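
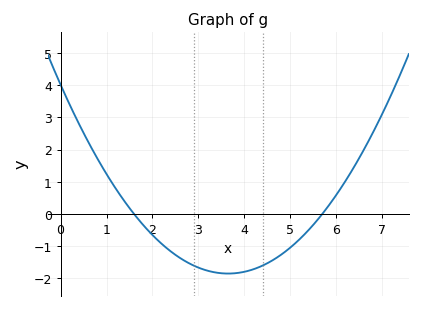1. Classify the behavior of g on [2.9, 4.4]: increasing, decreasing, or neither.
neither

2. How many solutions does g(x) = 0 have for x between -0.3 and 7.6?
2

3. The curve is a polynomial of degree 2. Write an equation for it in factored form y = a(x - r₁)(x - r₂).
y = 0.44(x - 1.6)(x - 5.7)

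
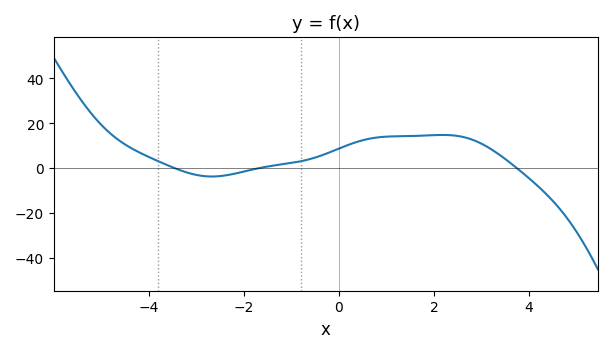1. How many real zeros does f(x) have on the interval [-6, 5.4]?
3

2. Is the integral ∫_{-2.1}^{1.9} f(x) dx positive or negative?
positive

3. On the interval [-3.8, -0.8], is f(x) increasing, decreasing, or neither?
neither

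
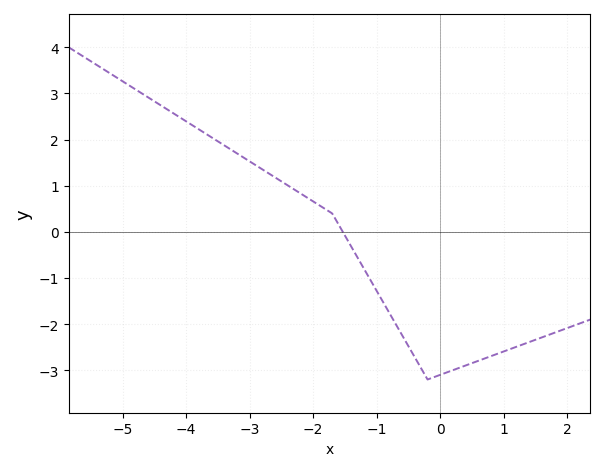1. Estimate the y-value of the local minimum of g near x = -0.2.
-3.2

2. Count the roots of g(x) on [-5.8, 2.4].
1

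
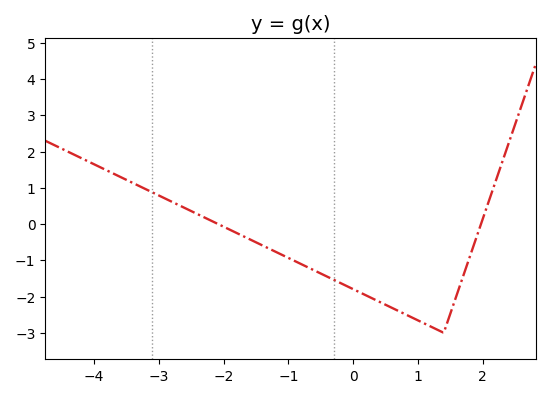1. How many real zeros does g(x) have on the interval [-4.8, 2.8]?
2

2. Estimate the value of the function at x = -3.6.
1.3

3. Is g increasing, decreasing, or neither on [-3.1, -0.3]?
decreasing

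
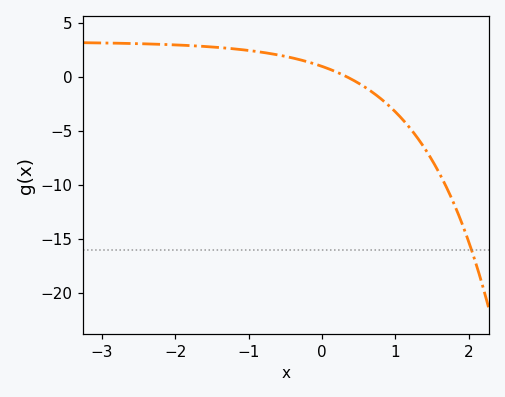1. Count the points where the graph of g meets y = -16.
1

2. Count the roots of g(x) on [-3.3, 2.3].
1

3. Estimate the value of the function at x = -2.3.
3.03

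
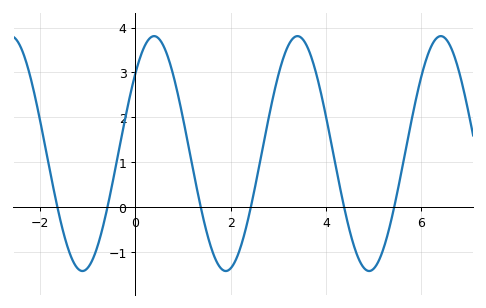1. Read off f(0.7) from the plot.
3.3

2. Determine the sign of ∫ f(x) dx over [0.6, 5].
positive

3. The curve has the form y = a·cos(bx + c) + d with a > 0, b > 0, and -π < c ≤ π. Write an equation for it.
y = 2.62cos(2.1x - 0.82) + 1.19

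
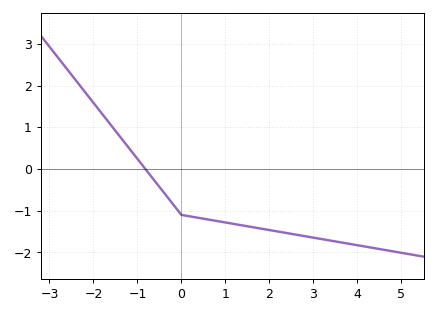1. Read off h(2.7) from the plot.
-1.59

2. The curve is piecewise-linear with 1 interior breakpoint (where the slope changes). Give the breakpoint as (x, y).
(0, -1.1)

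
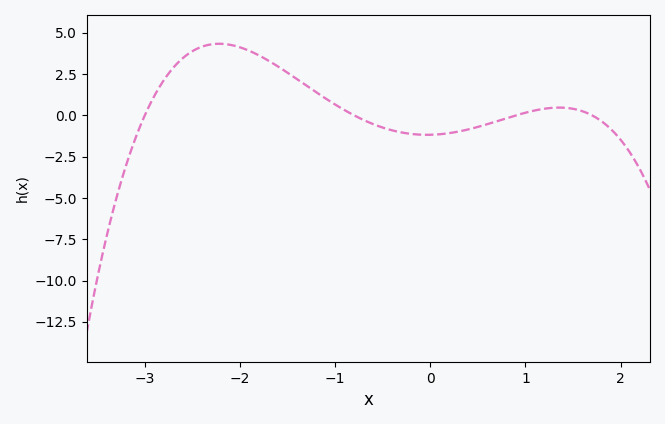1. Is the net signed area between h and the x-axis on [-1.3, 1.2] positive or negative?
negative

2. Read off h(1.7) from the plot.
0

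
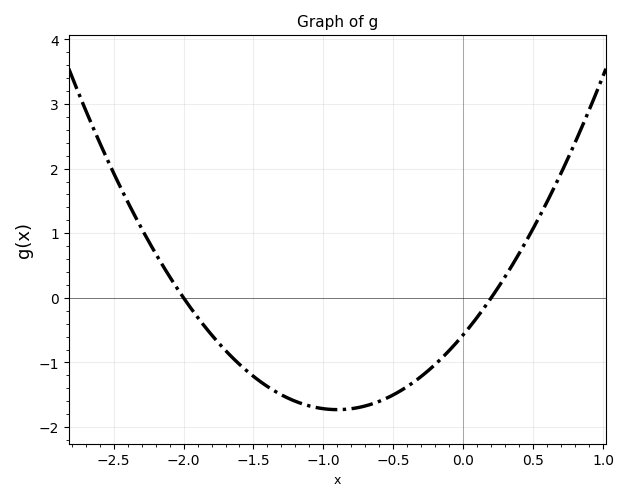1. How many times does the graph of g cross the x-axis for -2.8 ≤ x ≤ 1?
2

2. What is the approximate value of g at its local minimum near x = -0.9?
-1.7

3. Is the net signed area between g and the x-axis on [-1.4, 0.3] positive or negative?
negative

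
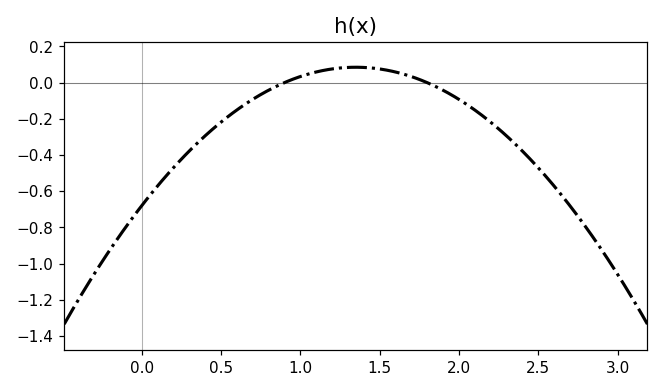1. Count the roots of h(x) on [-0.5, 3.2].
2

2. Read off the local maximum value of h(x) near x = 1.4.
0.08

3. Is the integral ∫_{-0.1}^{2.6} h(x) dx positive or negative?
negative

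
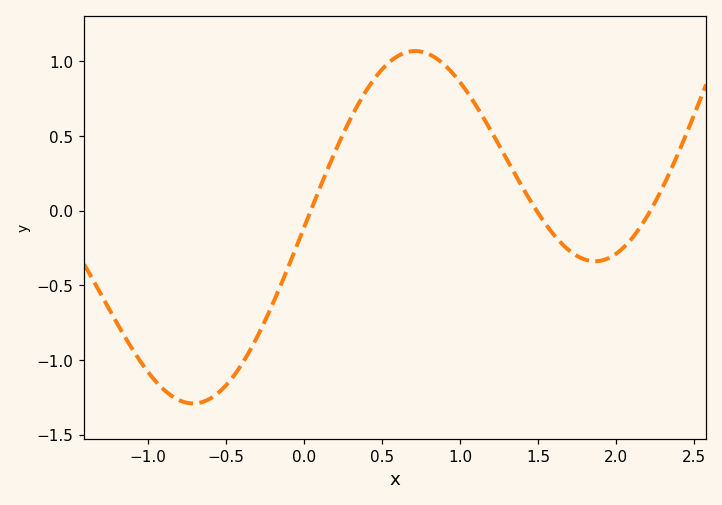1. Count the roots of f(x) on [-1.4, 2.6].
3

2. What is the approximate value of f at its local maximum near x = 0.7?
1.07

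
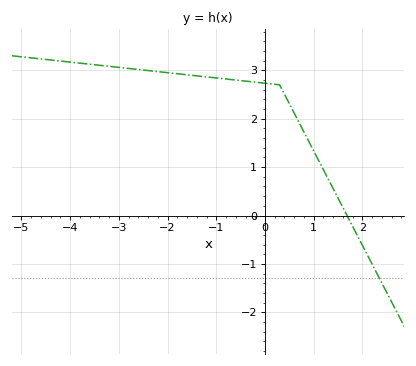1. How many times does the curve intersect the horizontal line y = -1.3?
1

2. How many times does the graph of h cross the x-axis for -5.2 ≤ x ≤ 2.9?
1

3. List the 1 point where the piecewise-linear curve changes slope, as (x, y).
(0.3, 2.7)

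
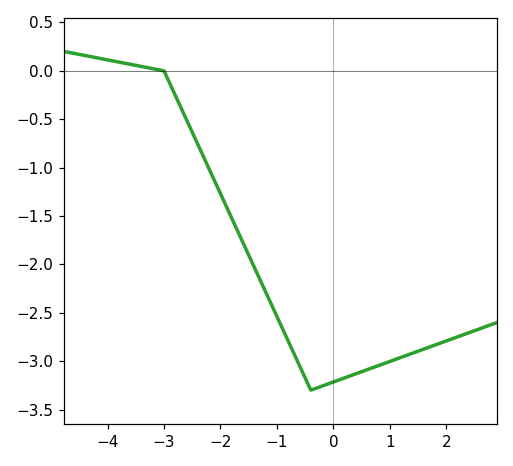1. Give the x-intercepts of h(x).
-3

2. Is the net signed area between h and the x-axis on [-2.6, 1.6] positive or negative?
negative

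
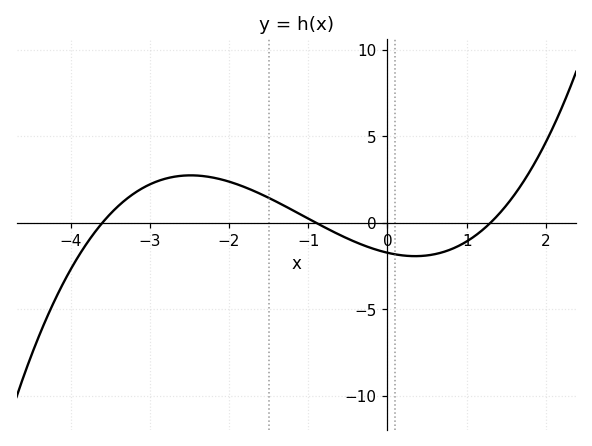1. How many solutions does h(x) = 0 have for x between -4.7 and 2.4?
3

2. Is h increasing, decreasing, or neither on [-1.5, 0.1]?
decreasing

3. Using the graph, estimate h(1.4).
0.471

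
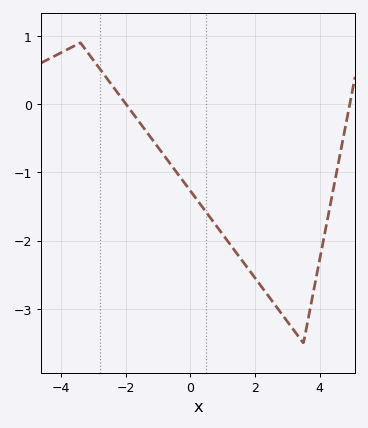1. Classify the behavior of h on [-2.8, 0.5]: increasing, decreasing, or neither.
decreasing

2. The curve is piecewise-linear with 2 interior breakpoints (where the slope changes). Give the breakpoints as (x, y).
(-3.4, 0.9); (3.5, -3.5)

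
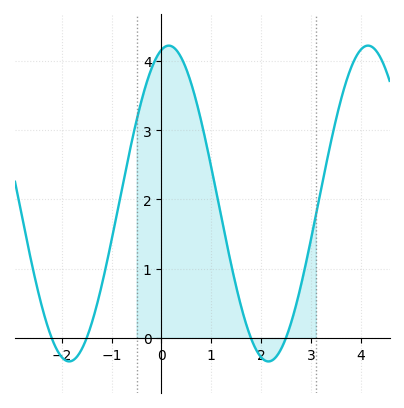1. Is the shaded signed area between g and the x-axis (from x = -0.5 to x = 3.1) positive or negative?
positive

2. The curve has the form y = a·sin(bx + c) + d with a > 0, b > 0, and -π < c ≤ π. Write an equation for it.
y = 2.28sin(1.57x + 1.34) + 1.94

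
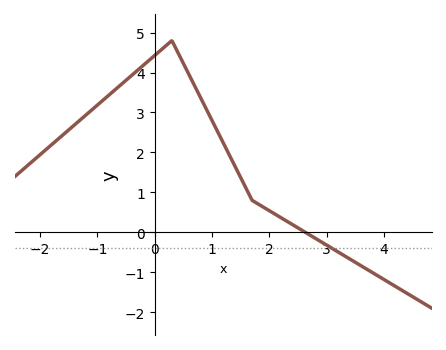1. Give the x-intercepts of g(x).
2.6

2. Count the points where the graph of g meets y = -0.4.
1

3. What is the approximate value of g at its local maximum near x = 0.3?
4.8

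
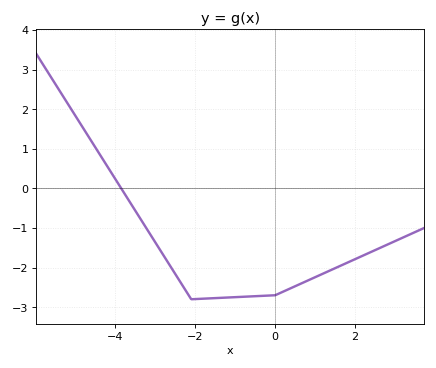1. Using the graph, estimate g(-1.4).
-2.77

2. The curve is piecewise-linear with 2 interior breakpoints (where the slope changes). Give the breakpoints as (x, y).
(-2.1, -2.8); (0, -2.7)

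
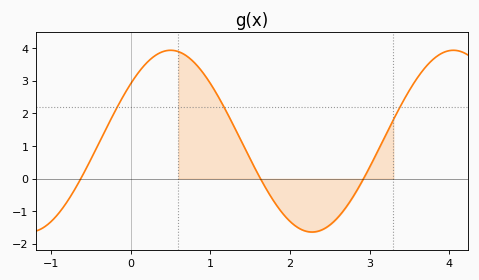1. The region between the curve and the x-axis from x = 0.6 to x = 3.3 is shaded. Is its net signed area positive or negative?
positive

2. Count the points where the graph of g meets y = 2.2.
3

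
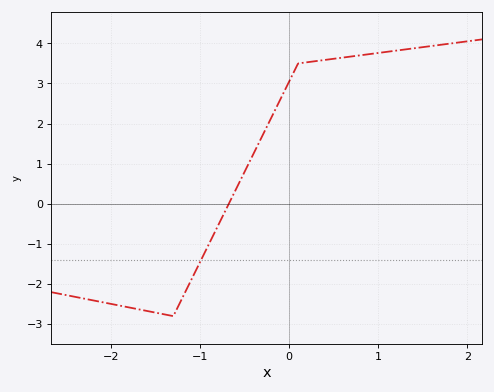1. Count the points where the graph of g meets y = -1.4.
1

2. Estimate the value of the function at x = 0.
3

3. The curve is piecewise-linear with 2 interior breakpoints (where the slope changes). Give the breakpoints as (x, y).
(-1.3, -2.8); (0.1, 3.5)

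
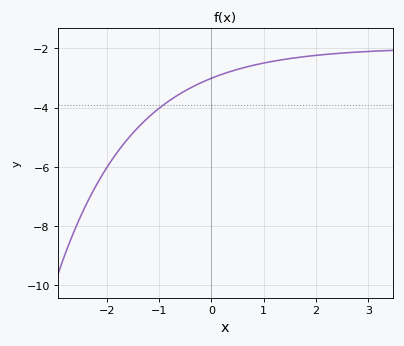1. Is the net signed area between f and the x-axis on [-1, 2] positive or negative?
negative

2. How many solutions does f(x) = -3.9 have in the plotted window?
1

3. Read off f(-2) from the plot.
-6.02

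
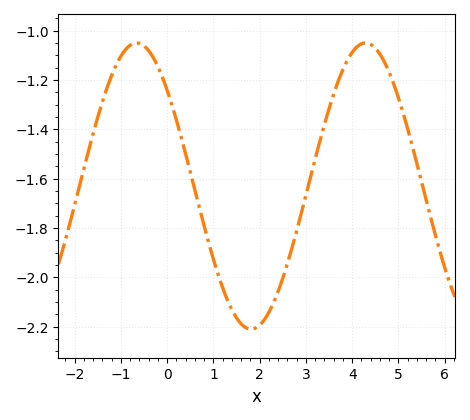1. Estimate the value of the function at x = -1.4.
-1.29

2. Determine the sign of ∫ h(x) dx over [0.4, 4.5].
negative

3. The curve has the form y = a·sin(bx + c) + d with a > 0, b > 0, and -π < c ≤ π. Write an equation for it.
y = 0.58sin(1.27x + 2.41) - 1.63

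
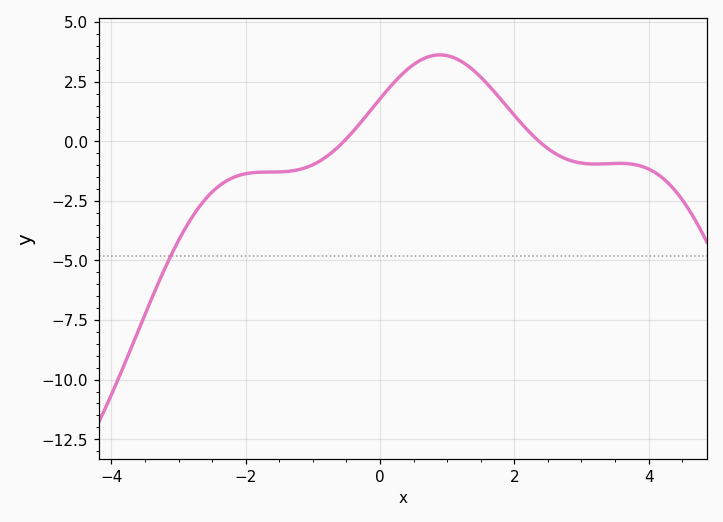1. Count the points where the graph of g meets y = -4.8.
1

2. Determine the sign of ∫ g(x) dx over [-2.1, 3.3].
positive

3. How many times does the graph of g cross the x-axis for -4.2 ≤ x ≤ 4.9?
2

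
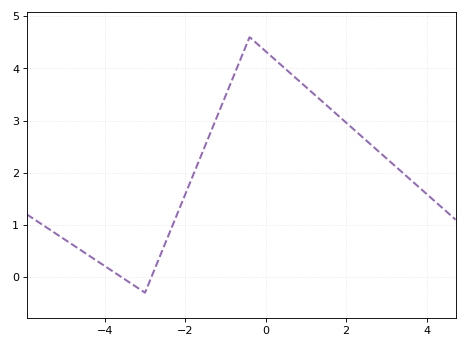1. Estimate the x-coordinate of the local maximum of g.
-0.4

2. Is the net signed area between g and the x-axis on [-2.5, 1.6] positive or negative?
positive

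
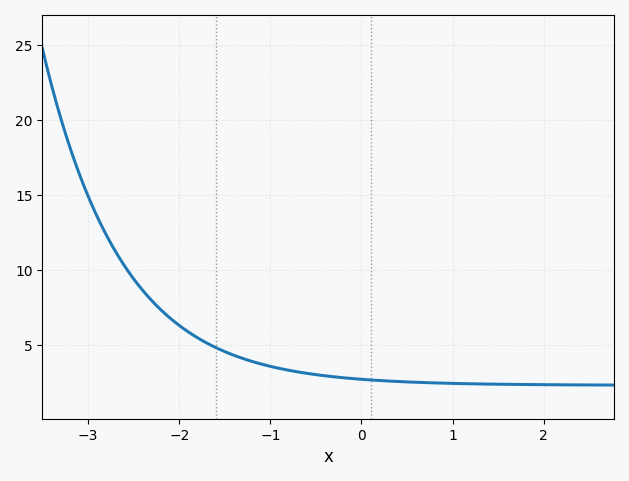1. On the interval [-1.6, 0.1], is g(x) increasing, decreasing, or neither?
decreasing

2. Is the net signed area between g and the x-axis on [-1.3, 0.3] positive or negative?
positive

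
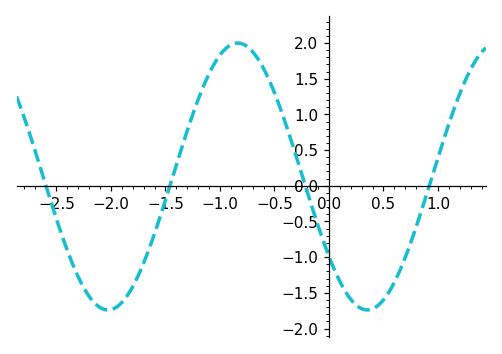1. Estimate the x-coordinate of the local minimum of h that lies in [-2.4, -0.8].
-2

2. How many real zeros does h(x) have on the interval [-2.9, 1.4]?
4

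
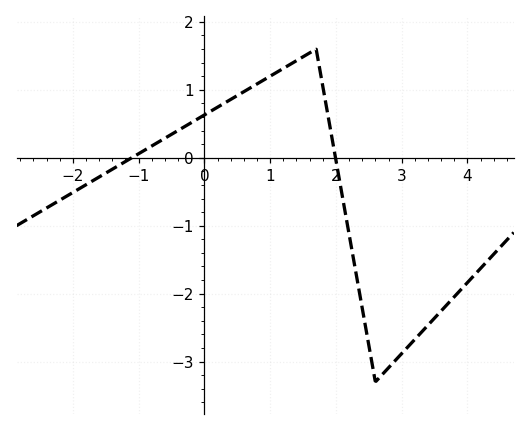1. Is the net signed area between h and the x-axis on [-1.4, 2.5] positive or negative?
positive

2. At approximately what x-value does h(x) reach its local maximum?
1.7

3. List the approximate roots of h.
-1.1, 1.99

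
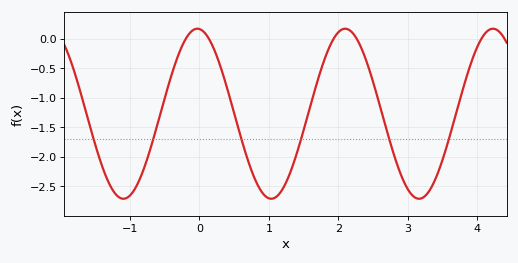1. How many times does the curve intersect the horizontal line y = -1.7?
6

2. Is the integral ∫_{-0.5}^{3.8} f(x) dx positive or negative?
negative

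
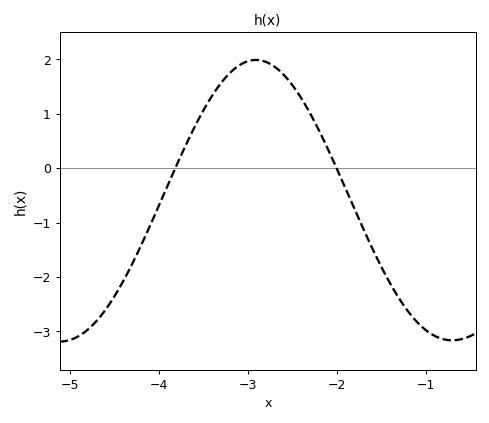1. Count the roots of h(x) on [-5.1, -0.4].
2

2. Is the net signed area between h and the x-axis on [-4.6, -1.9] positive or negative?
positive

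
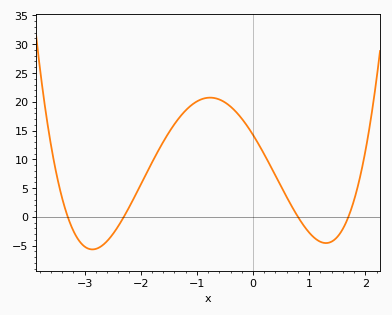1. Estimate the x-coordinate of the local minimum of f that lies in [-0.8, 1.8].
1.3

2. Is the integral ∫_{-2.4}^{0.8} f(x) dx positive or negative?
positive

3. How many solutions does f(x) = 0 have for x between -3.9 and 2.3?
4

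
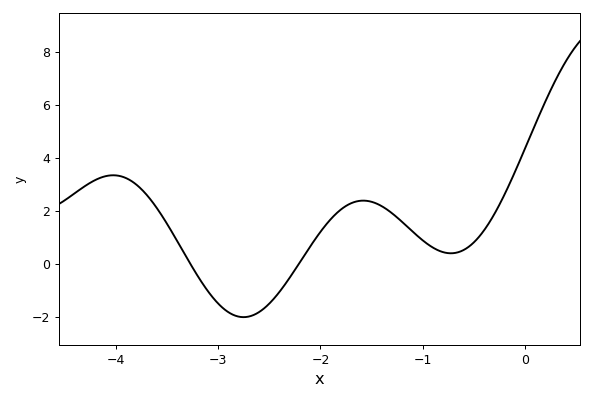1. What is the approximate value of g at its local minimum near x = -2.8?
-2.01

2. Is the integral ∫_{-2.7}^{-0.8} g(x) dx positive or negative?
positive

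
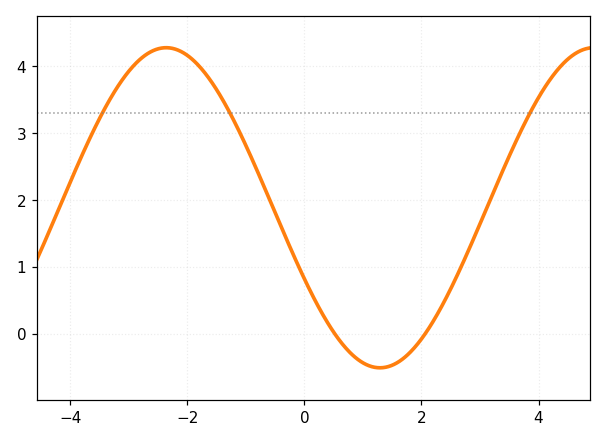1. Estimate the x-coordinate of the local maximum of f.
-2.36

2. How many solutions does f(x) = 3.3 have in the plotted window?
3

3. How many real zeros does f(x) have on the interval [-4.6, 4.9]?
2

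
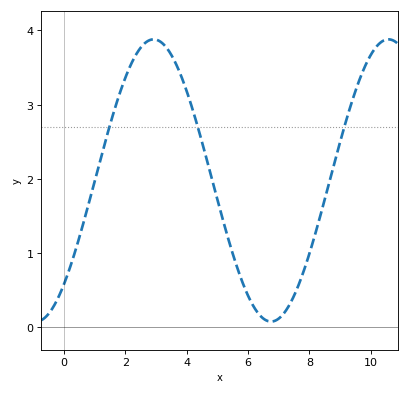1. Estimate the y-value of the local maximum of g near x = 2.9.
3.88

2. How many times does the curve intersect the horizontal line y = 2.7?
3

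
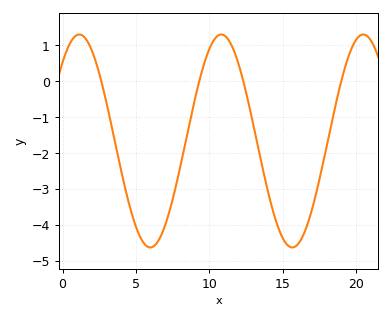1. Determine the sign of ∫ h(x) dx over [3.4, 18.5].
negative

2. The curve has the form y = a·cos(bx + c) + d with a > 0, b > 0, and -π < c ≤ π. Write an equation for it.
y = 2.96cos(0.65x - 0.742) - 1.66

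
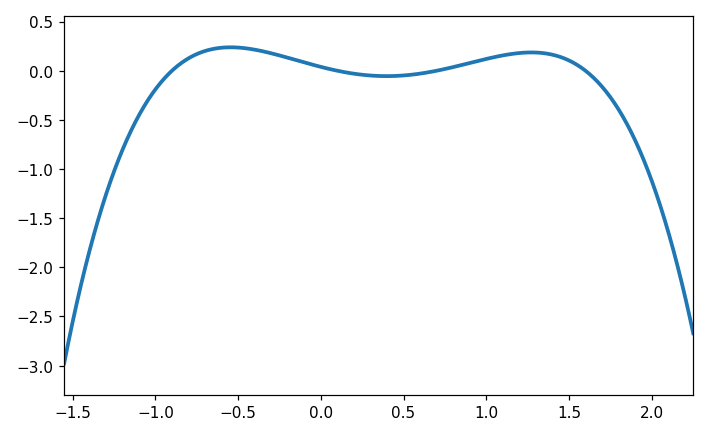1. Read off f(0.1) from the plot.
0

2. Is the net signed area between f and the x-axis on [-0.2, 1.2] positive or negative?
positive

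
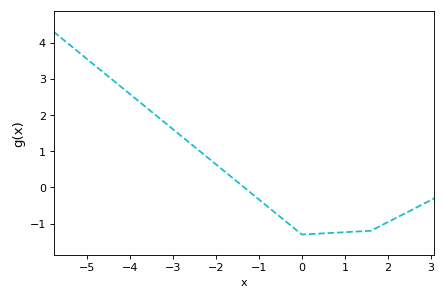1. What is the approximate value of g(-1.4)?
0.1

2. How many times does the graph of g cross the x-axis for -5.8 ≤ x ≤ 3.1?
1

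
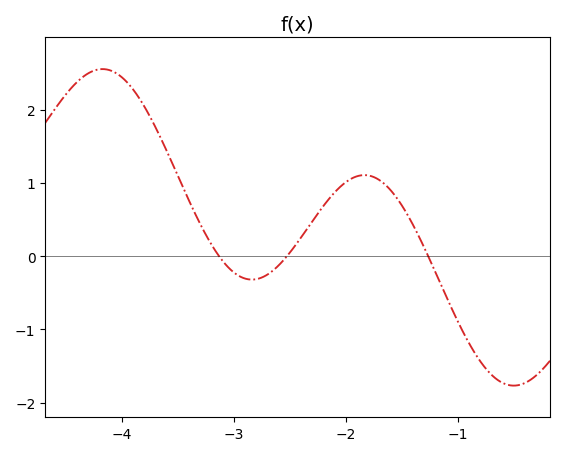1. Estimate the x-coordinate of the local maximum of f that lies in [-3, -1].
-1.8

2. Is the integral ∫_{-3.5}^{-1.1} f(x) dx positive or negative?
positive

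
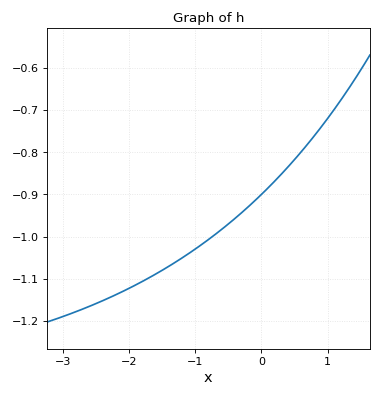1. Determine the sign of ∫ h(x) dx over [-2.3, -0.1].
negative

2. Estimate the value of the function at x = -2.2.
-1.14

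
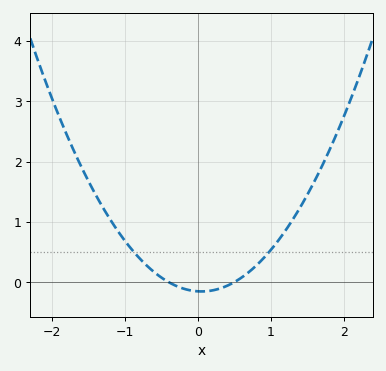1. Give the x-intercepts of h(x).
-0.4, 0.5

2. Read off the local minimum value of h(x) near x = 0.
-0.154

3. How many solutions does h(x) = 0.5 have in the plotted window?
2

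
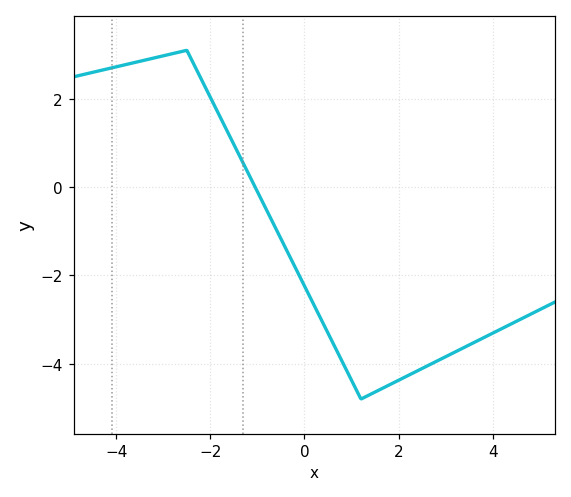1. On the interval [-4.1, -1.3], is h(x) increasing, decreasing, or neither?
neither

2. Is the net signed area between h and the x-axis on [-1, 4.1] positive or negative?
negative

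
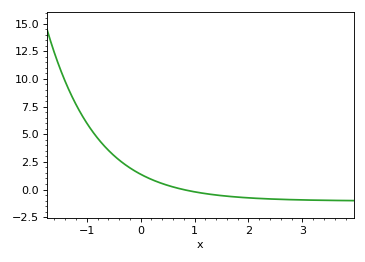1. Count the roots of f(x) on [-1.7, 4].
1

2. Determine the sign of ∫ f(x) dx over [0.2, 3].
negative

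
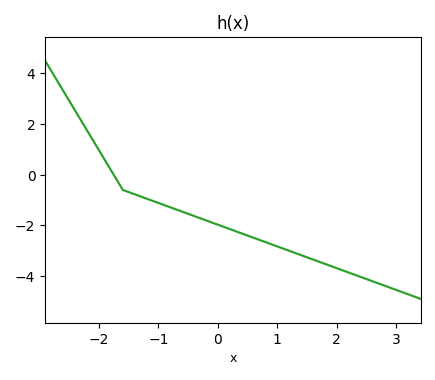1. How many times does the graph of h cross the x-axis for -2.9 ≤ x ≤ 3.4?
1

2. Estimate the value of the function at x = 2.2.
-3.86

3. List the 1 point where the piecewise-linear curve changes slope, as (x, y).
(-1.6, -0.6)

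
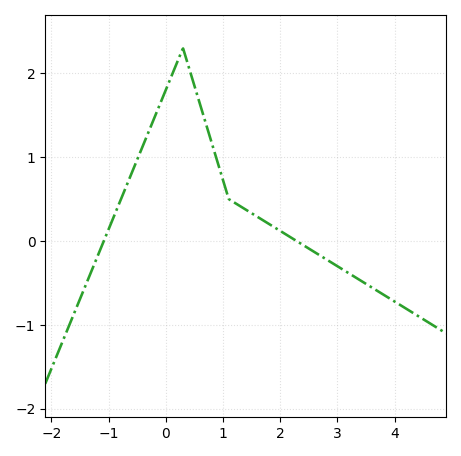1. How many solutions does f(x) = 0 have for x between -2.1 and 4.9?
2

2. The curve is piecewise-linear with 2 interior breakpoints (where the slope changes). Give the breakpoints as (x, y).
(0.3, 2.3); (1.1, 0.5)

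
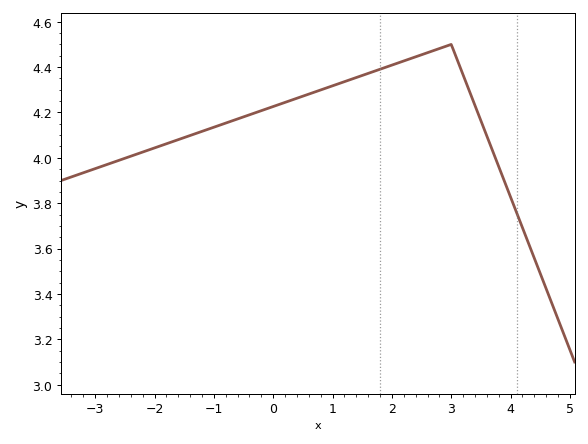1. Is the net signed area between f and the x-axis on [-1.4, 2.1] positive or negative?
positive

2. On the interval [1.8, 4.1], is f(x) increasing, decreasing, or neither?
neither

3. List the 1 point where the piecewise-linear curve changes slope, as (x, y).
(3, 4.5)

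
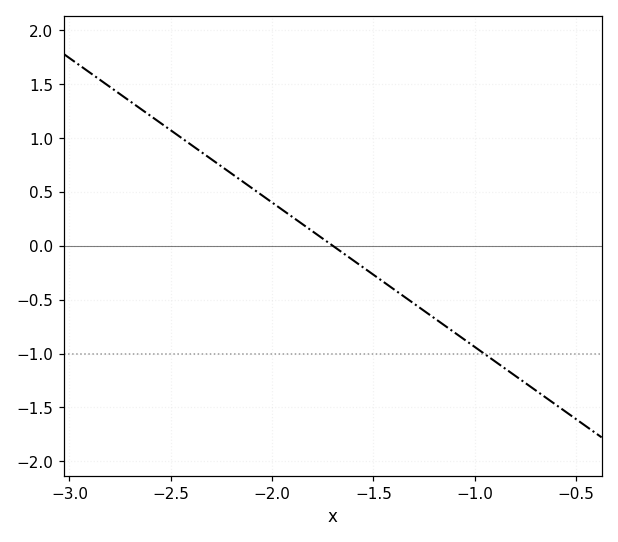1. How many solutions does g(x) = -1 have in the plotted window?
1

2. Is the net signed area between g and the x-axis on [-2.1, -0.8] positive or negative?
negative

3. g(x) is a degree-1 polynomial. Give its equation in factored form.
y = -1.34(x + 1.7)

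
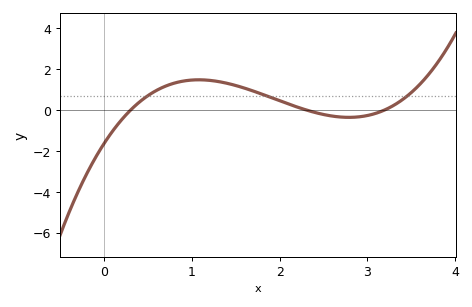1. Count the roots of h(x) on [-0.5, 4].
3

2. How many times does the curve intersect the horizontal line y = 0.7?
3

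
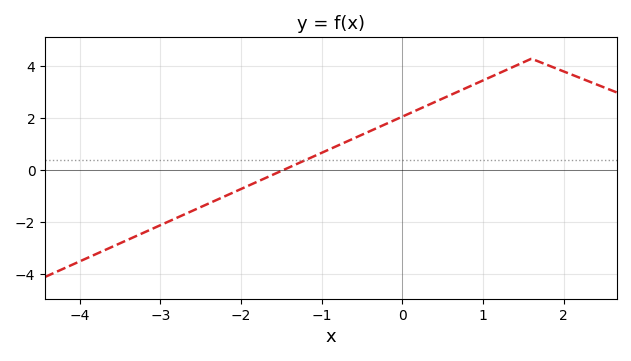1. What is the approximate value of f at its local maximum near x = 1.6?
4.3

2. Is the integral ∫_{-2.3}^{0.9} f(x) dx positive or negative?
positive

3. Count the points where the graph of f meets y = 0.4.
1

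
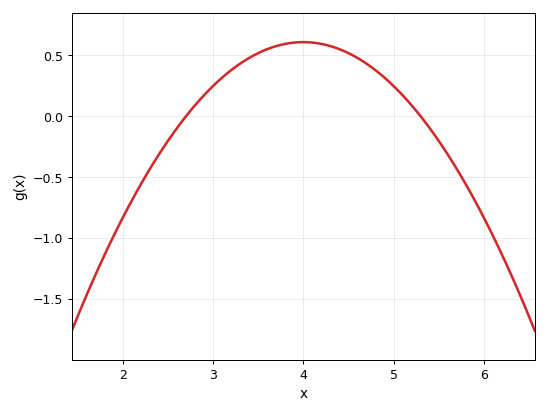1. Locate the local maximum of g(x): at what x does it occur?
4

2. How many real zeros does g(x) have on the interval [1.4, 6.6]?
2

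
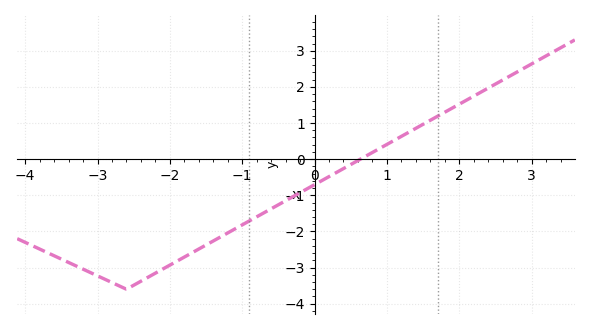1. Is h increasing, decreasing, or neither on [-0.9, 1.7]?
increasing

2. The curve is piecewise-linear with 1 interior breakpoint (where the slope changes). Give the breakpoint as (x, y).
(-2.6, -3.6)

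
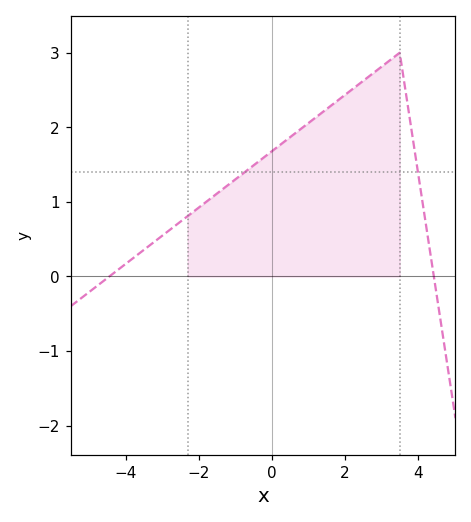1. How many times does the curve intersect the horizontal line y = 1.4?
2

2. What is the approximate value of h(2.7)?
2.7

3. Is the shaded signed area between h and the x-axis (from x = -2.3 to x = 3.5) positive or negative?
positive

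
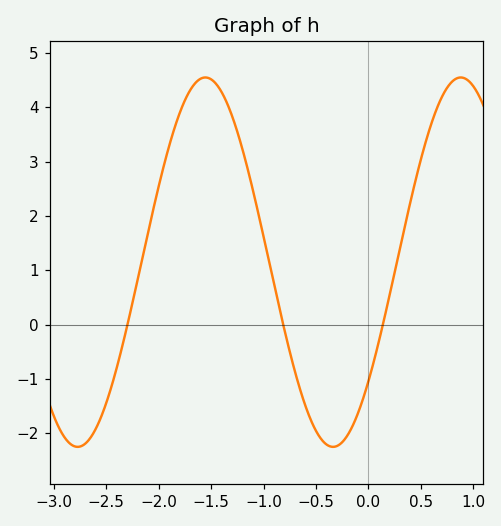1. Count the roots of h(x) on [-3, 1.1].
3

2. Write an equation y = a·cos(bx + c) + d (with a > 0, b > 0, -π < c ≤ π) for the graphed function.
y = 3.4cos(2.6x - 2.3) + 1.15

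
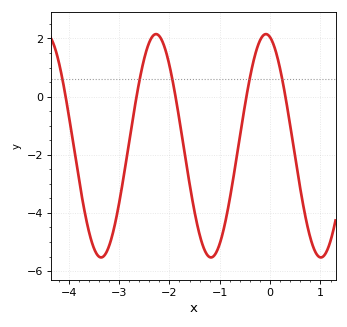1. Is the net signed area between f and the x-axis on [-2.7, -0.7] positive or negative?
negative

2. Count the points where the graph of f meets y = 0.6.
5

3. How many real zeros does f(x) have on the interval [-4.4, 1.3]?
5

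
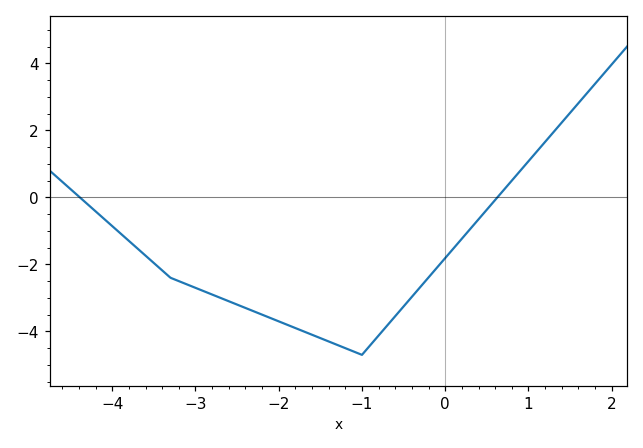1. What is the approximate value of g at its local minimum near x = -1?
-4.6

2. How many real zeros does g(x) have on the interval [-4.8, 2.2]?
2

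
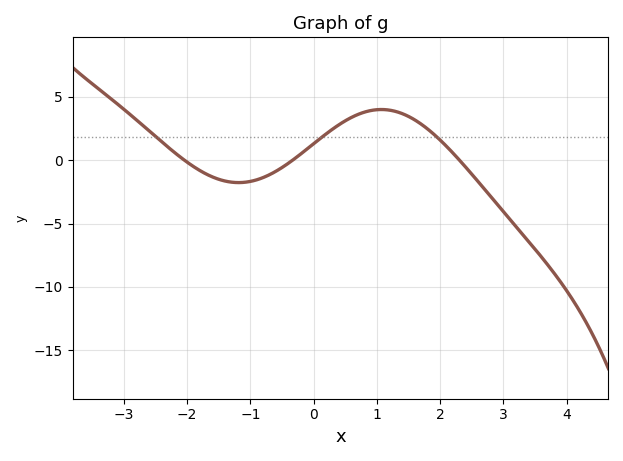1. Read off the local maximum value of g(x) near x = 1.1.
3.99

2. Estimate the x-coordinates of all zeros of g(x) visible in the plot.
-2.04, -0.332, 2.3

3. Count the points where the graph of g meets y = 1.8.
3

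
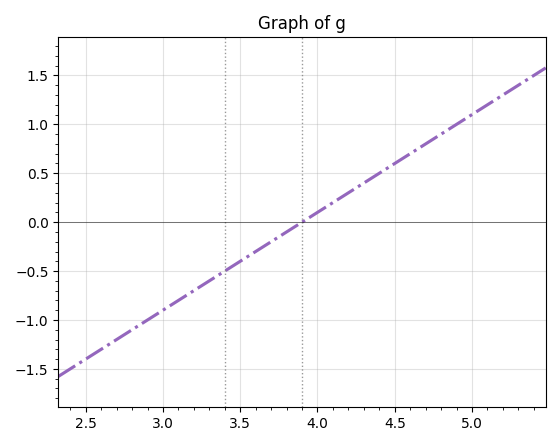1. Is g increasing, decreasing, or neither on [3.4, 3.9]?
increasing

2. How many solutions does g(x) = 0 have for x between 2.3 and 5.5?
1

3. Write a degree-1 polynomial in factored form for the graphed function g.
y = 1(x - 3.9)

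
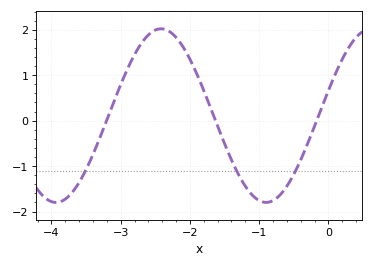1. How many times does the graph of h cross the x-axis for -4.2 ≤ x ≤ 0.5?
3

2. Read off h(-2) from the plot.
1.4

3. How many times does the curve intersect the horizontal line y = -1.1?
3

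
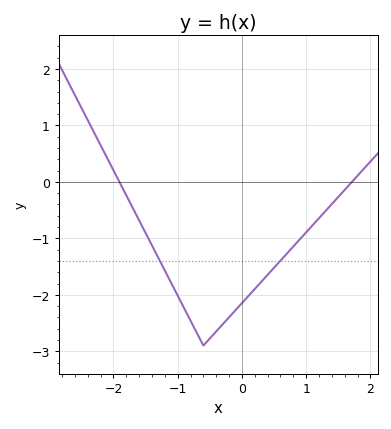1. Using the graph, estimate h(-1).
-2.01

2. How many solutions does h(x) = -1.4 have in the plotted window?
2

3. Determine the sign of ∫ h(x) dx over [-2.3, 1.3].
negative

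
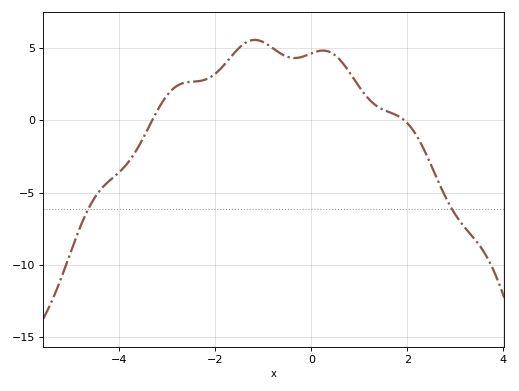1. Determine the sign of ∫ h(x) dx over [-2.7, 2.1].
positive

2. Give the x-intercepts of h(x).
-3.4, 2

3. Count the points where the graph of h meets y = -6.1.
2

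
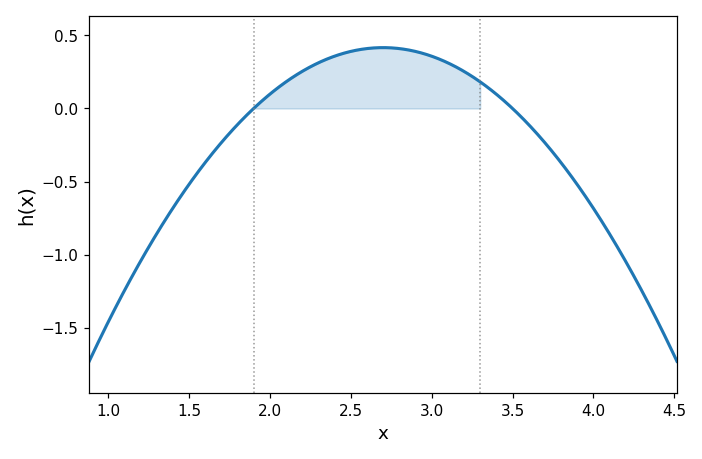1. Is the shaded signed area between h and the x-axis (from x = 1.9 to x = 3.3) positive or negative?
positive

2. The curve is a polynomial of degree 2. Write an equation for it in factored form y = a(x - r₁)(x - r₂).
y = -0.65(x - 1.9)(x - 3.5)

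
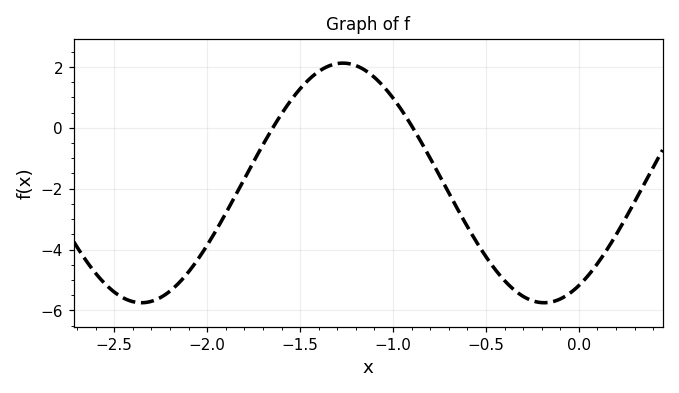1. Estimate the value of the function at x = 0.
-5.19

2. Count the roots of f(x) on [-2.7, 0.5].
2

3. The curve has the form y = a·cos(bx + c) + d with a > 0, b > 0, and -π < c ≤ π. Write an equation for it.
y = 3.94cos(2.9x - 2.6) - 1.81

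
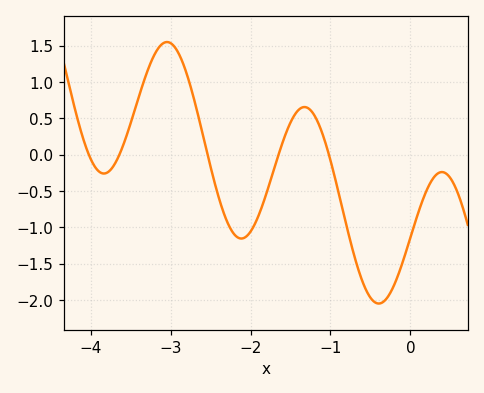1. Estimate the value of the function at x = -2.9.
1.39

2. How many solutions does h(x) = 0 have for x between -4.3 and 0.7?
5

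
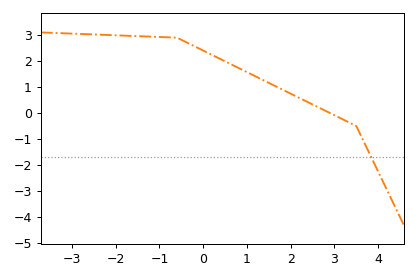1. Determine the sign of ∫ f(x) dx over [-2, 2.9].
positive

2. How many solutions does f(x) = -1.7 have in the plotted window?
1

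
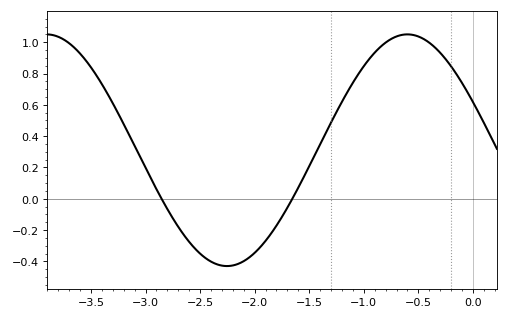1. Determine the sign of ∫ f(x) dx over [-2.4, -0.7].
positive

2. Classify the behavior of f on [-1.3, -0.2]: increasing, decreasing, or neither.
neither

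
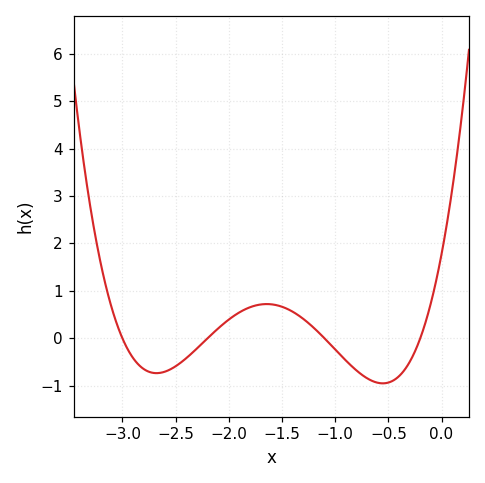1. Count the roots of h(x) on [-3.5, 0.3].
4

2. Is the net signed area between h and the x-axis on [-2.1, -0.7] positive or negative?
positive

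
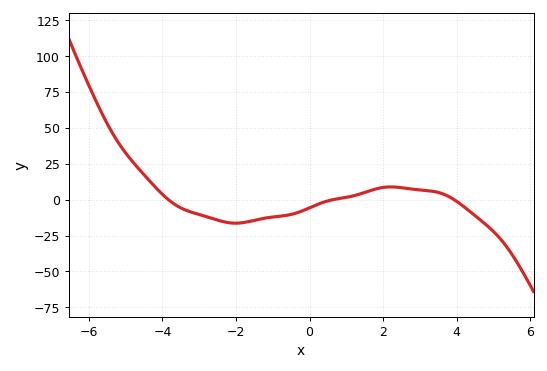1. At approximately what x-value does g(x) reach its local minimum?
-2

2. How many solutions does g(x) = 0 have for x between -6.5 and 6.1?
3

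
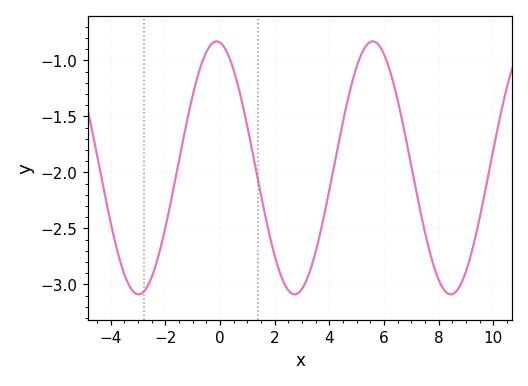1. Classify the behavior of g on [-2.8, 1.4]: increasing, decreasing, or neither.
neither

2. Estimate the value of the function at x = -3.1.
-3.08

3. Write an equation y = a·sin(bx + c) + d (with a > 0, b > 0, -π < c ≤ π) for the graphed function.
y = 1.13sin(1.1x + 1.71) - 1.96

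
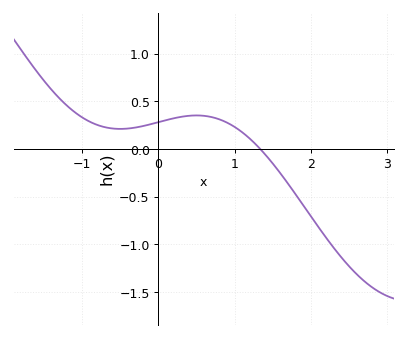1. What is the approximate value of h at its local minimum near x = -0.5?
0.211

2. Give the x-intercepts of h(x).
1.33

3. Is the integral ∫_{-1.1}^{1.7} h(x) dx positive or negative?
positive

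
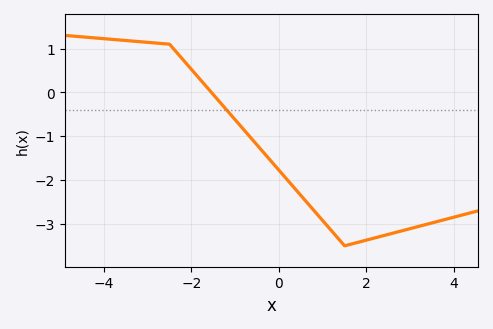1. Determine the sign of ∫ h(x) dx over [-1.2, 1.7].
negative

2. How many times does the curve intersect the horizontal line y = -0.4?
1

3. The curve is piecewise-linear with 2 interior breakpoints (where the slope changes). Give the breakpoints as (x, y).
(-2.5, 1.1); (1.5, -3.5)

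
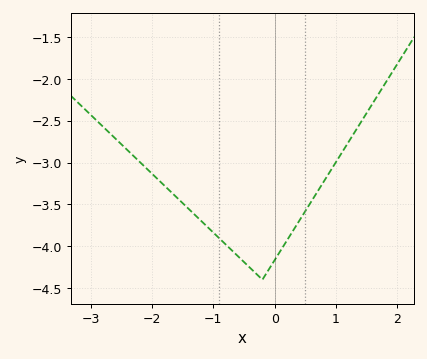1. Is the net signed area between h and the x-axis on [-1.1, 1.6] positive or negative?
negative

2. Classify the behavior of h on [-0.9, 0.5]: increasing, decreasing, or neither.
neither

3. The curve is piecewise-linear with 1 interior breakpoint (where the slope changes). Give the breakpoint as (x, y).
(-0.2, -4.4)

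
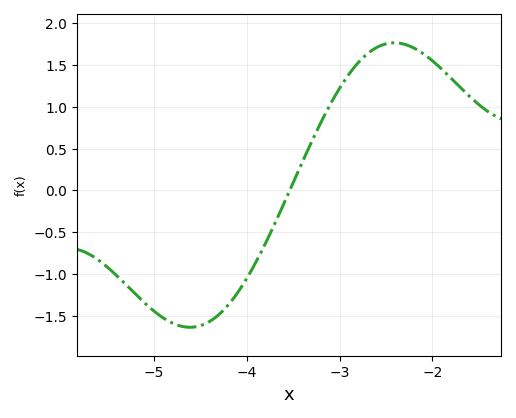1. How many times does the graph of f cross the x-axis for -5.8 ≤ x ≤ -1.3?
1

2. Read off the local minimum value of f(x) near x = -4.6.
-1.64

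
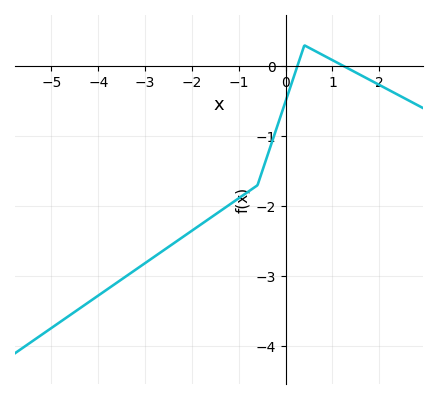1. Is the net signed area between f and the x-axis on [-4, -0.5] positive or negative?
negative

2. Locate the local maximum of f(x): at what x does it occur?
0.4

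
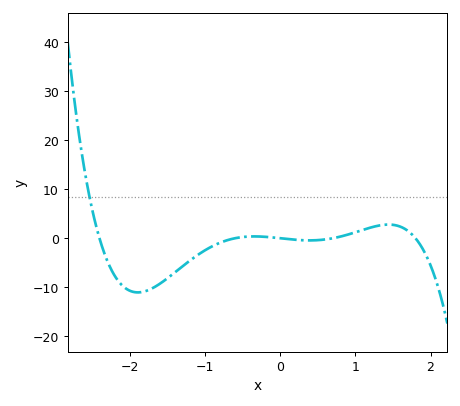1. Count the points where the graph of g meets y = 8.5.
1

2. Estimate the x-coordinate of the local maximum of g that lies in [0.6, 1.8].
1.4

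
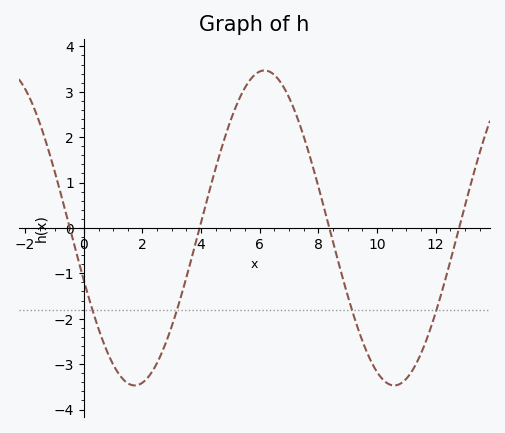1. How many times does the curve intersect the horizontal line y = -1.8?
4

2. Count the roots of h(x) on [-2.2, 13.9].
4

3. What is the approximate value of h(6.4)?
3.4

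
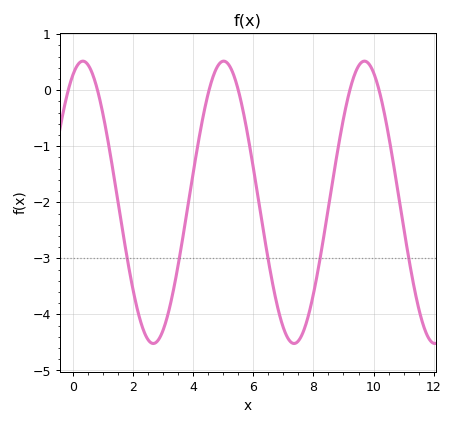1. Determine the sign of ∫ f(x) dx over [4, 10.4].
negative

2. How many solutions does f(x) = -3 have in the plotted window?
5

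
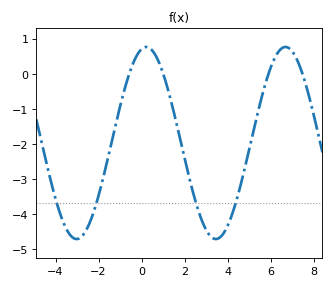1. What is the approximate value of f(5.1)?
-1.91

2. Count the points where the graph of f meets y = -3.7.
4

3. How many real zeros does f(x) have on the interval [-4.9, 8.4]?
4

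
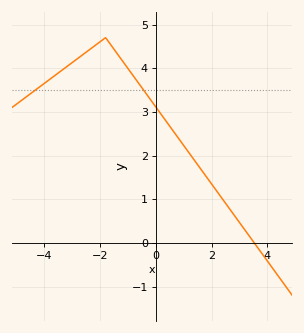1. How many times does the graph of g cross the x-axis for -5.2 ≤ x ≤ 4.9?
1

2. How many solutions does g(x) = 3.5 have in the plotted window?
2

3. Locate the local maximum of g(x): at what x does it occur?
-1.8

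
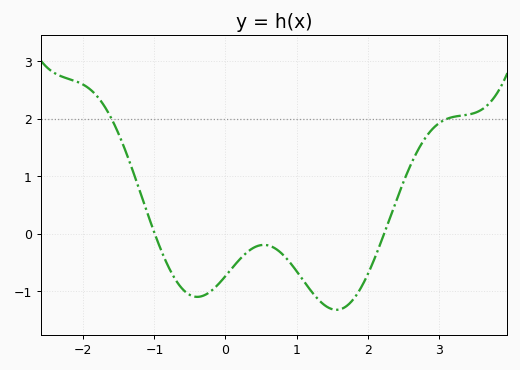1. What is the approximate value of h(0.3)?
-0.328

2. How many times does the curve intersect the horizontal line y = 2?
2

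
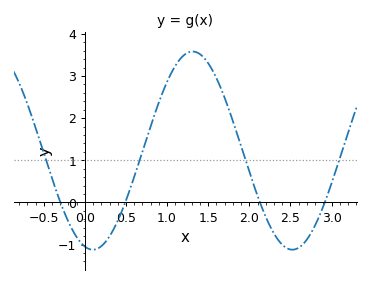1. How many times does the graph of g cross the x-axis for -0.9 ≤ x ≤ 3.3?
4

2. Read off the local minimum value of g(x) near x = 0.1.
-1.12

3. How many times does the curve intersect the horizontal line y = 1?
4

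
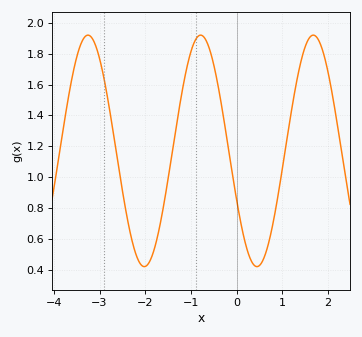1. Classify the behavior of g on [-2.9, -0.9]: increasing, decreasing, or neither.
neither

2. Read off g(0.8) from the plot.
0.7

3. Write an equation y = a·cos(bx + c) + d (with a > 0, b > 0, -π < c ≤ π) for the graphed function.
y = 0.75cos(2.5x + 2) + 1.17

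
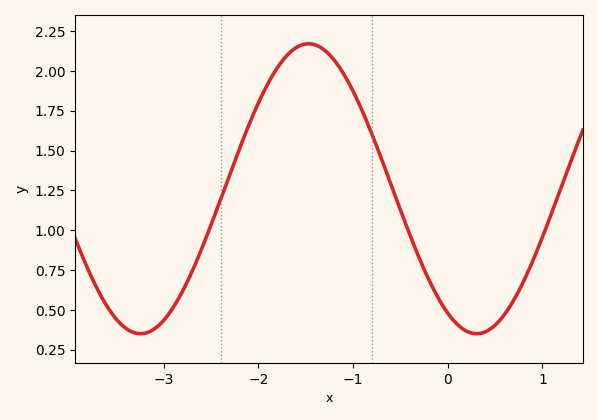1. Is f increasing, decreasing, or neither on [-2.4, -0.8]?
neither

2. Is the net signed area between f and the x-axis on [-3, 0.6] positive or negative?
positive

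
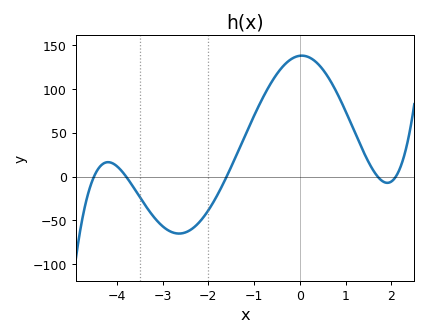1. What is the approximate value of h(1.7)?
0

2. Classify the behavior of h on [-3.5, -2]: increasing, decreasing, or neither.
neither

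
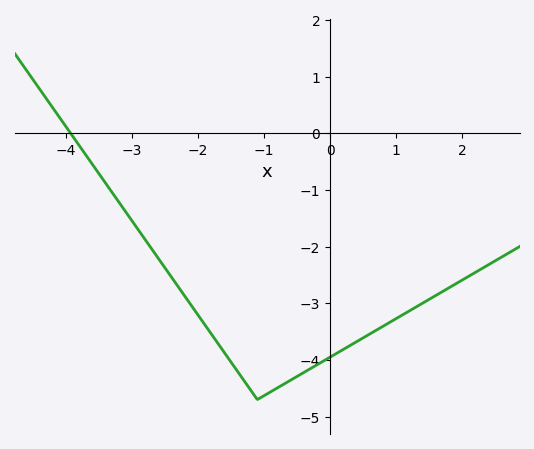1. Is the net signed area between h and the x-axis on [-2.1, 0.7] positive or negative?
negative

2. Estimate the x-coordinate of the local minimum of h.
-1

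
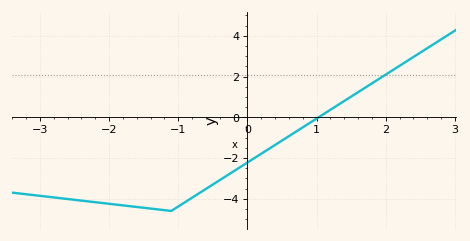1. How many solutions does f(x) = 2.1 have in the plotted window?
1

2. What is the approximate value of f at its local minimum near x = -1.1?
-4.6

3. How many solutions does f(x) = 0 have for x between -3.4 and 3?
1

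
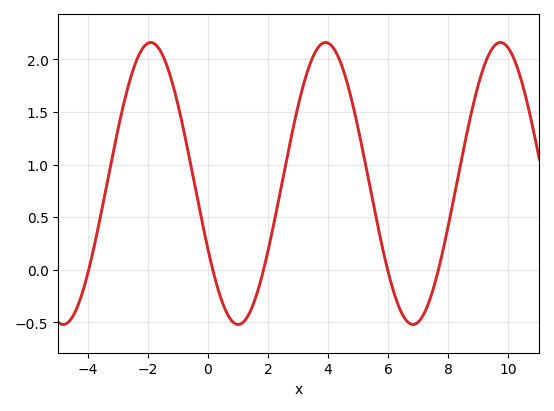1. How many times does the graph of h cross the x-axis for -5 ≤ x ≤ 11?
5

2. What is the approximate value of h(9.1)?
1.85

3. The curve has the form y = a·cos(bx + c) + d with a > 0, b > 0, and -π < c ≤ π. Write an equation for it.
y = 1.34cos(1.1x + 2.1) + 0.82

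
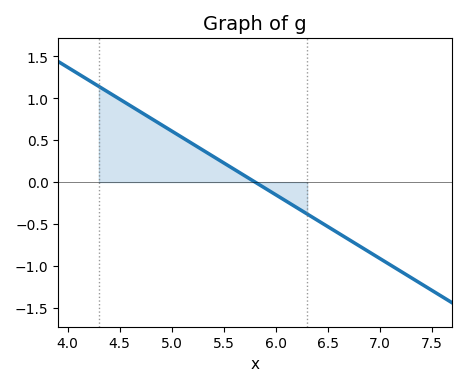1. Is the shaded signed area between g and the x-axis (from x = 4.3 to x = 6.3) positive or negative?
positive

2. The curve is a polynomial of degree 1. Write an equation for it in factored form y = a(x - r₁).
y = -0.76(x - 5.8)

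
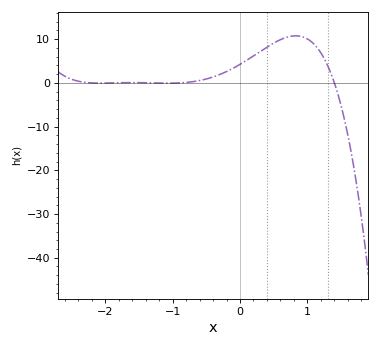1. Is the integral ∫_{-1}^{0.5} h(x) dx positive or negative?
positive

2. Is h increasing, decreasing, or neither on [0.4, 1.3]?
neither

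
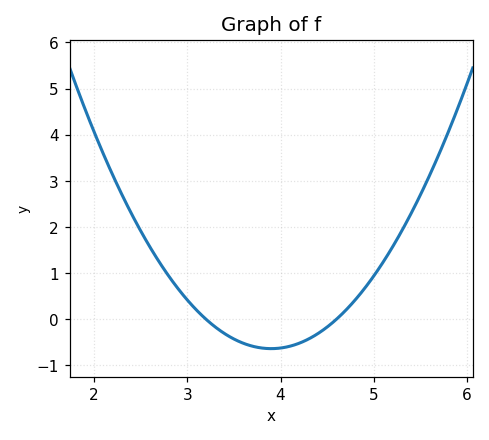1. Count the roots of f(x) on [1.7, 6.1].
2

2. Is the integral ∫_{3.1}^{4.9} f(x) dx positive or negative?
negative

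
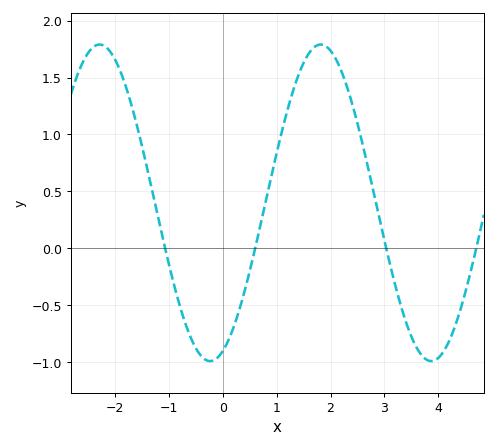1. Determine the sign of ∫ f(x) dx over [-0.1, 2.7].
positive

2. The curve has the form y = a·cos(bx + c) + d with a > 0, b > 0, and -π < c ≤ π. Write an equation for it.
y = 1.39cos(1.53x - 2.78) + 0.4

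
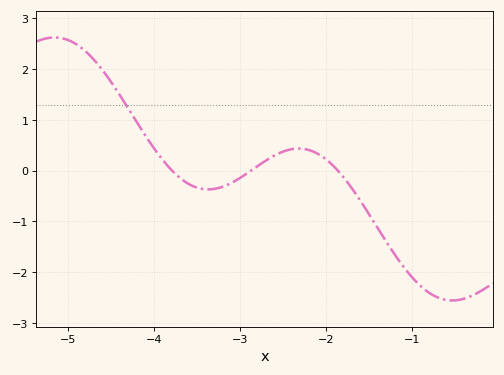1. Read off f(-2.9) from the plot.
0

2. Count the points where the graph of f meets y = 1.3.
1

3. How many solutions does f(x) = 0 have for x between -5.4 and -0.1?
3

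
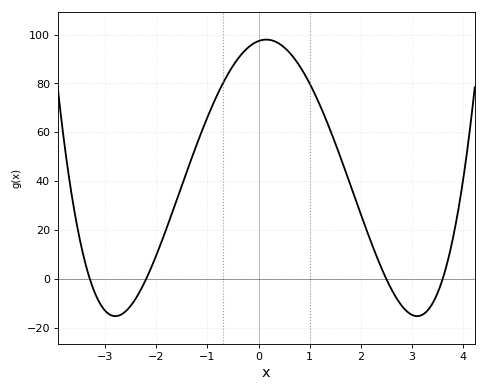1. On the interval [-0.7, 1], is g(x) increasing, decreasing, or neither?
neither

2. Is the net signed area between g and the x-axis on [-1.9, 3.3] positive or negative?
positive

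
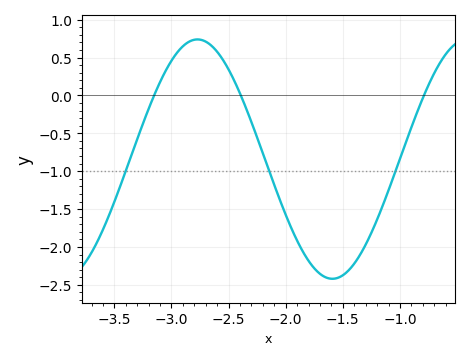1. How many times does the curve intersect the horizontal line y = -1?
3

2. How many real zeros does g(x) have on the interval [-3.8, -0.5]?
3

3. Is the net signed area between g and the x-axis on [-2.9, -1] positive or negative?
negative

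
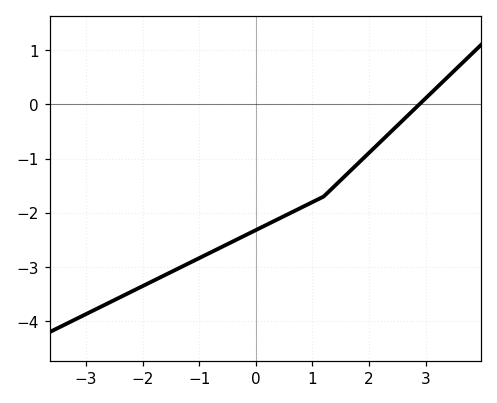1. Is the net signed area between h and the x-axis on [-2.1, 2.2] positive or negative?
negative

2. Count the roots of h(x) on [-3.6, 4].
1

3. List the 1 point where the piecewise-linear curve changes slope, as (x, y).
(1.2, -1.7)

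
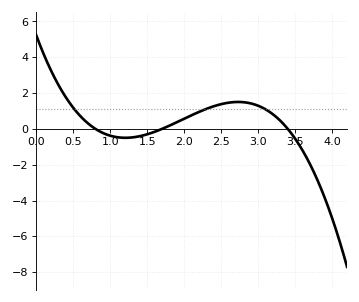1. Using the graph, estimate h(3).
1.29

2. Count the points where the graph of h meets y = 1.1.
3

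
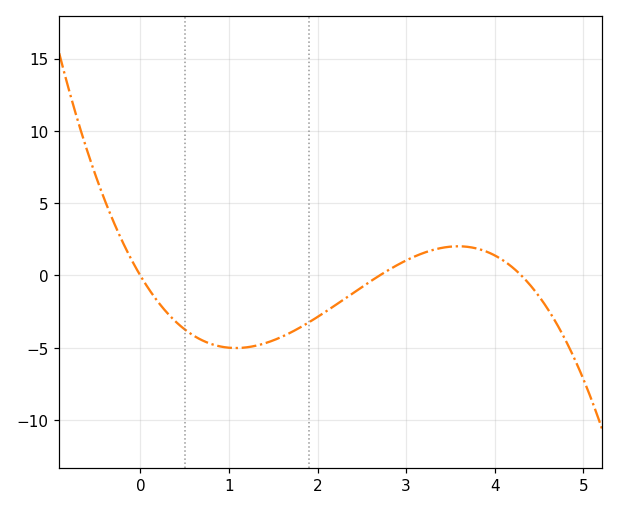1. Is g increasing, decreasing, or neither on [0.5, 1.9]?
neither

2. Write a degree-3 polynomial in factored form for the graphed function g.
y = -0.89(x - 0)(x - 2.7)(x - 4.3)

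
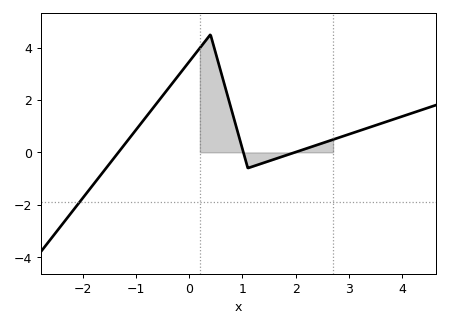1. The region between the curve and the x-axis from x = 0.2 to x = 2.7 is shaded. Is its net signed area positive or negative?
positive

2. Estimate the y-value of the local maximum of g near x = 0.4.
4.4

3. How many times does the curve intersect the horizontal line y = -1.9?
1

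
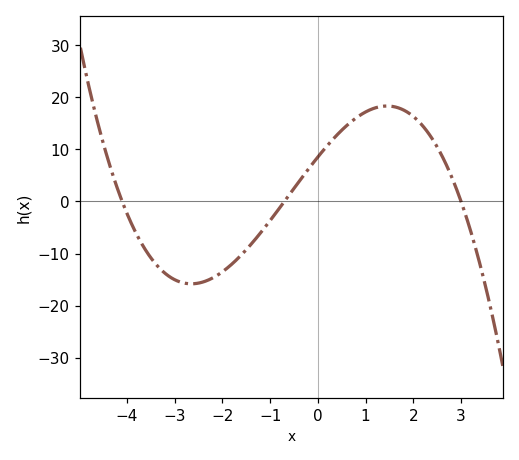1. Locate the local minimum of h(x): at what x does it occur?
-2.6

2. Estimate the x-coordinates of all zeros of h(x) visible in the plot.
-4.2, -0.8, 3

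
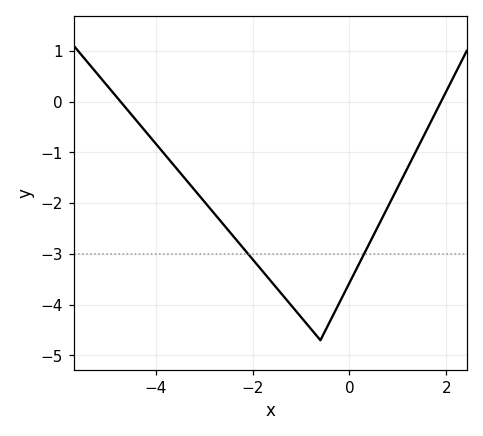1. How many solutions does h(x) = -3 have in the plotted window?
2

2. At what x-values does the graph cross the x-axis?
-4.8, 1.8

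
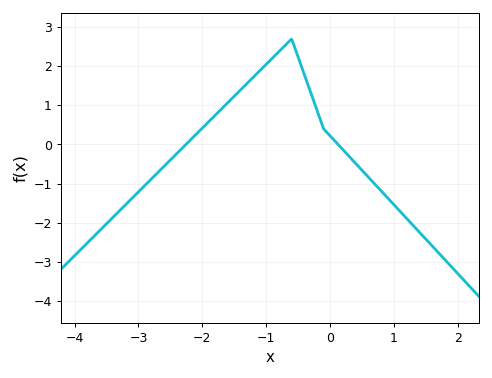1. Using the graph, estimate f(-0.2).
0.86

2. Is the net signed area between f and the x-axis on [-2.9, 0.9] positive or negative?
positive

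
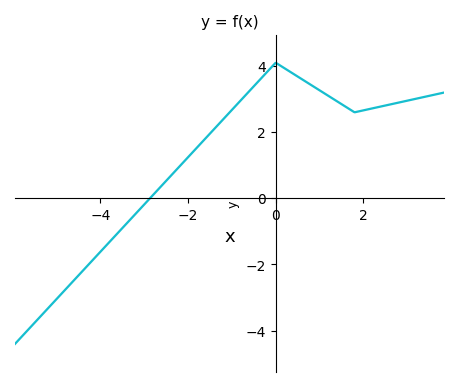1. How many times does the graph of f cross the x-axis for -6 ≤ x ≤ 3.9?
1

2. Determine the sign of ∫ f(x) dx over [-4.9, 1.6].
positive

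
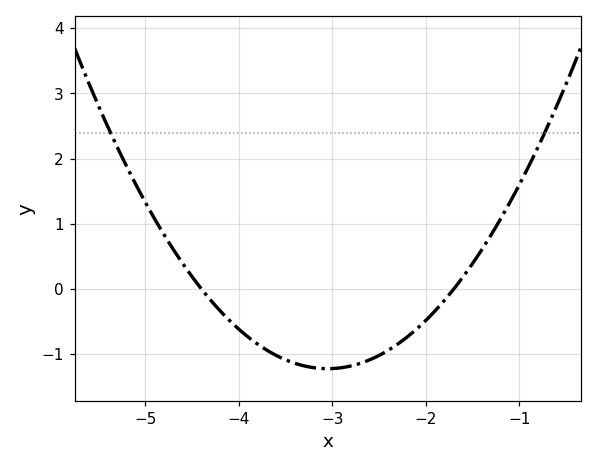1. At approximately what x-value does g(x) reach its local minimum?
-3.05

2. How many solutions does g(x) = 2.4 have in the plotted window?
2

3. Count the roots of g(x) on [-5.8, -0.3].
2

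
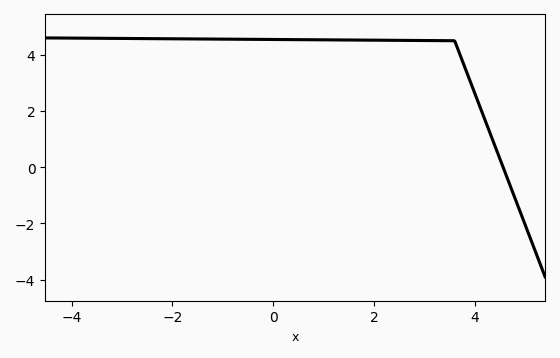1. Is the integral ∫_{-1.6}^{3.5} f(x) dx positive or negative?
positive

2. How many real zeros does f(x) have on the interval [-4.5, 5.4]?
1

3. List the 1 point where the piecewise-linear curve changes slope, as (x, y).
(3.6, 4.5)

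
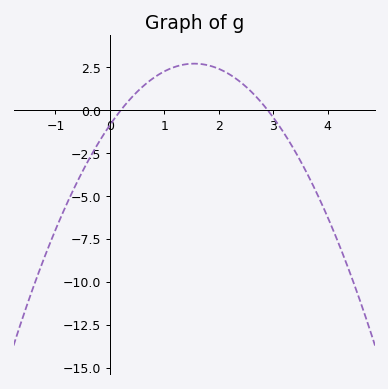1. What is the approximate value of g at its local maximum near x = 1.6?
2.72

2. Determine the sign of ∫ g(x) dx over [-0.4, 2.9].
positive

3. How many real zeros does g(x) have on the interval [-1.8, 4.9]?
2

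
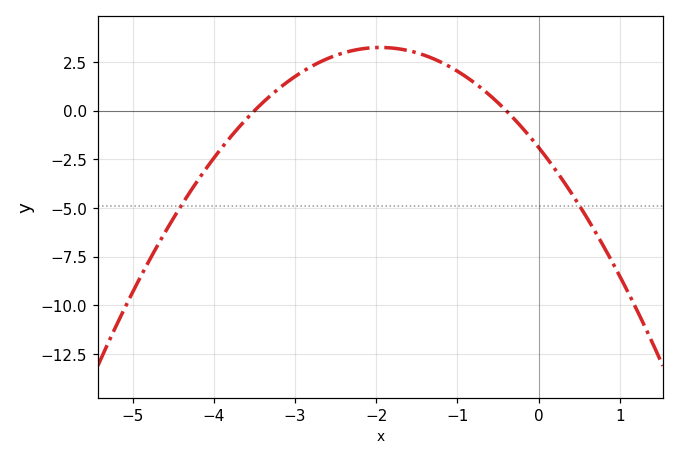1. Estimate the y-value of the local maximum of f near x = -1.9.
3.2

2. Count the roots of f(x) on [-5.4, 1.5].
2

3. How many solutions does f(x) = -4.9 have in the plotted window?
2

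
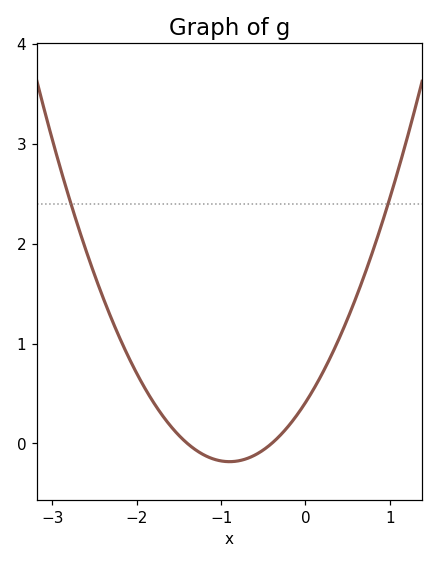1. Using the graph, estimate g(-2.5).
1.69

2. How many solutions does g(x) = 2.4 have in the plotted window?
2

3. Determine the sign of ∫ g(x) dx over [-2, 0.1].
positive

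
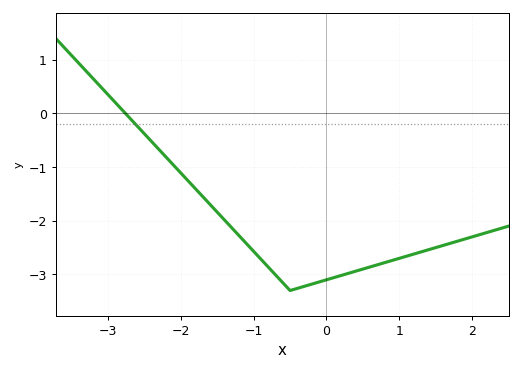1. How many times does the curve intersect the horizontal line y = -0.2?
1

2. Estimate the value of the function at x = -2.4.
-0.5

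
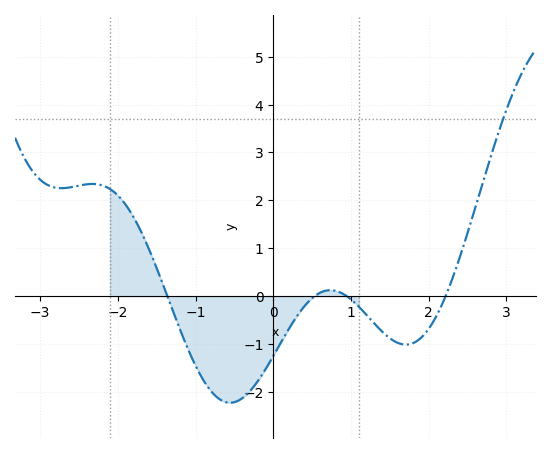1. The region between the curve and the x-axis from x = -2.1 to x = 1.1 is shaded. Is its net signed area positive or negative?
negative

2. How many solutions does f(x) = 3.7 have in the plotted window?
1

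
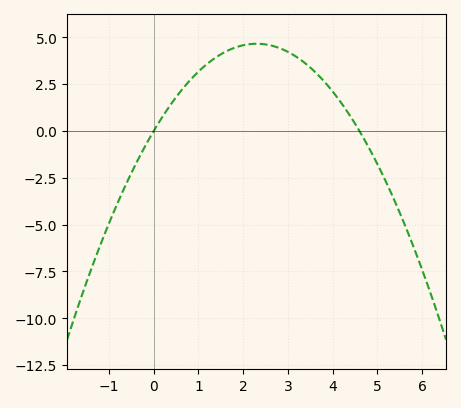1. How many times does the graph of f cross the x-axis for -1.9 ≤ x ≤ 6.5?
2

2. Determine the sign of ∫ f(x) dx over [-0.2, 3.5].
positive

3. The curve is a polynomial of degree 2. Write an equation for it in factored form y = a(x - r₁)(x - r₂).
y = -0.88(x - 0)(x - 4.6)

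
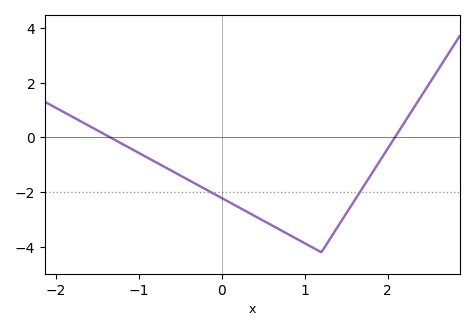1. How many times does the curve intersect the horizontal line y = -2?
2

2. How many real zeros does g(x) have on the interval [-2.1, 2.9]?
2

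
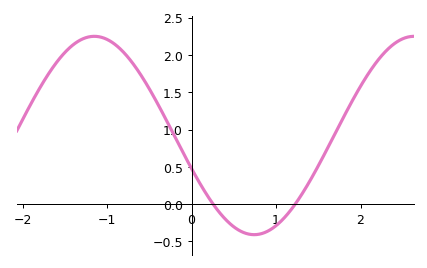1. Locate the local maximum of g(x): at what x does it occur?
-1.2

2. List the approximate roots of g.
0.3, 1.2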